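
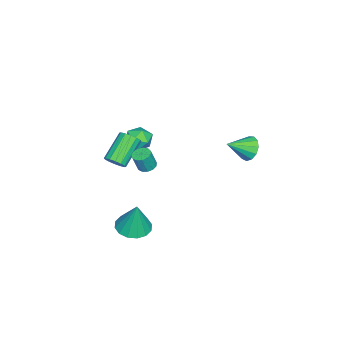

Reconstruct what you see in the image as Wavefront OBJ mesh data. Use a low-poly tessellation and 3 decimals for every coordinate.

v 2.152 -0.328 3.045
v 2.652 -0.117 2.954
v 2.948 -0.342 4.064
v 2.448 -0.552 4.155
v 2.474 0.118 3.05
v 2.77 -0.106 4.159
v 2.194 0.212 3.143
v 2.49 -0.013 4.253
v 1.9 0.134 3.206
v 2.197 -0.09 4.315
v 1.687 -0.09 3.218
v 1.983 -0.315 4.327
v 1.621 -0.39 3.175
v 1.917 -0.615 4.284
v 1.724 -0.67 3.09
v 2.02 -0.895 4.2
v 1.962 -0.841 2.992
v 2.259 -1.066 4.101
v 2.261 -0.85 2.91
v 2.558 -1.074 4.02
v 2.525 -0.692 2.872
v 2.822 -0.917 3.981
v 2.671 -0.419 2.888
v 2.967 -0.644 3.997
v -1.146 -1.312 2.024
v -0.639 -1.238 2.744
v -1.541 -2.622 2.436
v -1.034 -2.548 3.156
v -1.763 -2.056 3.077
v -1.519 -1.246 2.822
v -0.661 -2.614 2.358
v -0.417 -1.804 2.103
v -0.339 -2.043 2.95
v -1.02 -1.698 3.394
v -1.16 -2.162 1.786
v -1.841 -1.817 2.23
v 1.325 -2.48 2.169
v 1.691 -1.999 2.457
v 0.222 -1.598 3.659
v -0.145 -2.08 3.371
v 1.523 -1.841 2.198
v 0.053 -1.44 3.4
v 1.301 -1.854 1.932
v -0.168 -1.454 3.133
v 1.086 -2.035 1.729
v -0.383 -1.635 2.93
v 0.935 -2.336 1.644
v -0.535 -1.935 2.846
v 0.888 -2.675 1.7
v -0.582 -2.274 2.901
v 0.958 -2.962 1.881
v -0.511 -2.561 3.083
v 1.127 -3.12 2.14
v -0.343 -2.719 3.342
v 1.348 -3.106 2.407
v -0.121 -2.706 3.608
v 1.563 -2.925 2.61
v 0.094 -2.525 3.811
v 1.715 -2.625 2.694
v 0.245 -2.224 3.896
v 1.762 -2.286 2.639
v 0.292 -1.885 3.84
v -3.988 3.662 0.985
v -3.262 4.042 0.664
v -3.092 2.598 1.755
v -3.361 4.269 1.094
v -3.659 4.304 1.489
v -4.061 4.135 1.724
v -4.441 3.815 1.724
v -4.676 3.447 1.49
v -4.694 3.147 1.096
v -4.487 3.011 0.666
v -4.122 3.081 0.338
v -3.714 3.335 0.215
v -3.394 3.694 0.337
v 3.539 -0.669 -1.063
v 4.555 -0.657 -1.231
v 3.861 -0.331 0.903
v 4.4 -0.151 -1.292
v 4.014 0.216 -1.292
v 3.5 0.347 -1.231
v 2.997 0.205 -1.124
v 2.64 -0.171 -1.001
v 2.523 -0.68 -0.895
v 2.679 -1.186 -0.833
v 3.065 -1.554 -0.833
v 3.578 -1.684 -0.895
v 4.081 -1.543 -1.001
v 4.439 -1.167 -1.124
f 2 1 5
f 2 5 3
f 3 5 6
f 3 6 4
f 5 1 7
f 5 7 6
f 6 7 8
f 6 8 4
f 7 1 9
f 7 9 8
f 8 9 10
f 8 10 4
f 9 1 11
f 9 11 10
f 10 11 12
f 10 12 4
f 11 1 13
f 11 13 12
f 12 13 14
f 12 14 4
f 13 1 15
f 13 15 14
f 14 15 16
f 14 16 4
f 15 1 17
f 15 17 16
f 16 17 18
f 16 18 4
f 17 1 19
f 17 19 18
f 18 19 20
f 18 20 4
f 19 1 21
f 19 21 20
f 20 21 22
f 20 22 4
f 21 1 23
f 21 23 22
f 22 23 24
f 22 24 4
f 23 1 2
f 23 2 24
f 24 2 3
f 24 3 4
f 25 36 30
f 25 30 26
f 25 26 32
f 25 32 35
f 25 35 36
f 26 30 34
f 30 36 29
f 36 35 27
f 35 32 31
f 32 26 33
f 28 34 29
f 28 29 27
f 28 27 31
f 28 31 33
f 28 33 34
f 29 34 30
f 27 29 36
f 31 27 35
f 33 31 32
f 34 33 26
f 38 37 41
f 38 41 39
f 39 41 42
f 39 42 40
f 41 37 43
f 41 43 42
f 42 43 44
f 42 44 40
f 43 37 45
f 43 45 44
f 44 45 46
f 44 46 40
f 45 37 47
f 45 47 46
f 46 47 48
f 46 48 40
f 47 37 49
f 47 49 48
f 48 49 50
f 48 50 40
f 49 37 51
f 49 51 50
f 50 51 52
f 50 52 40
f 51 37 53
f 51 53 52
f 52 53 54
f 52 54 40
f 53 37 55
f 53 55 54
f 54 55 56
f 54 56 40
f 55 37 57
f 55 57 56
f 56 57 58
f 56 58 40
f 57 37 59
f 57 59 58
f 58 59 60
f 58 60 40
f 59 37 61
f 59 61 60
f 60 61 62
f 60 62 40
f 61 37 38
f 61 38 62
f 62 38 39
f 62 39 40
f 64 63 66
f 64 66 65
f 66 63 67
f 66 67 65
f 67 63 68
f 67 68 65
f 68 63 69
f 68 69 65
f 69 63 70
f 69 70 65
f 70 63 71
f 70 71 65
f 71 63 72
f 71 72 65
f 72 63 73
f 72 73 65
f 73 63 74
f 73 74 65
f 74 63 75
f 74 75 65
f 75 63 64
f 75 64 65
f 77 76 79
f 77 79 78
f 79 76 80
f 79 80 78
f 80 76 81
f 80 81 78
f 81 76 82
f 81 82 78
f 82 76 83
f 82 83 78
f 83 76 84
f 83 84 78
f 84 76 85
f 84 85 78
f 85 76 86
f 85 86 78
f 86 76 87
f 86 87 78
f 87 76 88
f 87 88 78
f 88 76 89
f 88 89 78
f 89 76 77
f 89 77 78



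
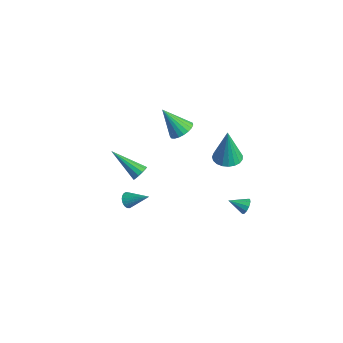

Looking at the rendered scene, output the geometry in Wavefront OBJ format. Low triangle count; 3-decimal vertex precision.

v -0.993 -3.914 -1.344
v -0.627 -4.177 -1.582
v 0.013 -3.206 -0.576
v -0.646 -4.019 -1.702
v -0.718 -3.846 -1.768
v -0.832 -3.682 -1.769
v -0.97 -3.555 -1.705
v -1.112 -3.481 -1.586
v -1.236 -3.474 -1.431
v -1.323 -3.534 -1.262
v -1.36 -3.651 -1.106
v -1.34 -3.809 -0.985
v -1.268 -3.982 -0.92
v -1.154 -4.145 -0.919
v -1.016 -4.273 -0.983
v -0.874 -4.346 -1.101
v -0.75 -4.354 -1.257
v -0.663 -4.294 -1.426
v 4.047 0.244 -0.014
v 4.406 0.168 0.34
v 3.453 -0.484 0.434
v 4.212 0.392 0.446
v 3.954 0.559 0.376
v 3.731 0.606 0.157
v 3.63 0.515 -0.126
v 3.687 0.32 -0.367
v 3.882 0.096 -0.473
v 4.14 -0.072 -0.403
v 4.362 -0.119 -0.185
v 4.464 -0.027 0.099
v -2.124 0.43 1.506
v -1.795 0.965 1.952
v -3.076 -0.19 2.954
v -2.056 1.118 1.846
v -2.328 1.152 1.681
v -2.565 1.061 1.486
v -2.726 0.861 1.295
v -2.783 0.586 1.14
v -2.726 0.285 1.048
v -2.565 0.009 1.036
v -2.327 -0.195 1.105
v -2.055 -0.29 1.243
v -1.794 -0.261 1.427
v -1.591 -0.113 1.624
v -1.479 0.13 1.801
v -1.48 0.424 1.927
v -1.591 0.719 1.981
v -2.863 -1.832 -1.759
v -2.533 -1.896 -1.325
v -4.517 -2.628 -0.621
v -2.654 -1.612 -1.301
v -2.841 -1.397 -1.423
v -3.036 -1.321 -1.652
v -3.175 -1.406 -1.915
v -3.216 -1.627 -2.129
v -3.145 -1.913 -2.225
v -2.984 -2.173 -2.174
v -2.785 -2.325 -1.991
v -2.611 -2.32 -1.734
v -2.517 -2.16 -1.486
v 1.705 0.715 2.09
v 2.517 0.599 2.101
v 1.675 0.705 4.25
v 2.494 0.939 2.102
v 2.335 1.24 2.102
v 2.067 1.451 2.099
v 1.736 1.535 2.095
v 1.4 1.477 2.09
v 1.117 1.287 2.085
v 0.935 0.999 2.081
v 0.887 0.661 2.078
v 0.98 0.333 2.078
v 1.198 0.071 2.08
v 1.504 -0.079 2.083
v 1.845 -0.093 2.088
v 2.161 0.034 2.093
v 2.399 0.279 2.098
f 2 1 4
f 2 4 3
f 4 1 5
f 4 5 3
f 5 1 6
f 5 6 3
f 6 1 7
f 6 7 3
f 7 1 8
f 7 8 3
f 8 1 9
f 8 9 3
f 9 1 10
f 9 10 3
f 10 1 11
f 10 11 3
f 11 1 12
f 11 12 3
f 12 1 13
f 12 13 3
f 13 1 14
f 13 14 3
f 14 1 15
f 14 15 3
f 15 1 16
f 15 16 3
f 16 1 17
f 16 17 3
f 17 1 18
f 17 18 3
f 18 1 2
f 18 2 3
f 20 19 22
f 20 22 21
f 22 19 23
f 22 23 21
f 23 19 24
f 23 24 21
f 24 19 25
f 24 25 21
f 25 19 26
f 25 26 21
f 26 19 27
f 26 27 21
f 27 19 28
f 27 28 21
f 28 19 29
f 28 29 21
f 29 19 30
f 29 30 21
f 30 19 20
f 30 20 21
f 32 31 34
f 32 34 33
f 34 31 35
f 34 35 33
f 35 31 36
f 35 36 33
f 36 31 37
f 36 37 33
f 37 31 38
f 37 38 33
f 38 31 39
f 38 39 33
f 39 31 40
f 39 40 33
f 40 31 41
f 40 41 33
f 41 31 42
f 41 42 33
f 42 31 43
f 42 43 33
f 43 31 44
f 43 44 33
f 44 31 45
f 44 45 33
f 45 31 46
f 45 46 33
f 46 31 47
f 46 47 33
f 47 31 32
f 47 32 33
f 49 48 51
f 49 51 50
f 51 48 52
f 51 52 50
f 52 48 53
f 52 53 50
f 53 48 54
f 53 54 50
f 54 48 55
f 54 55 50
f 55 48 56
f 55 56 50
f 56 48 57
f 56 57 50
f 57 48 58
f 57 58 50
f 58 48 59
f 58 59 50
f 59 48 60
f 59 60 50
f 60 48 49
f 60 49 50
f 62 61 64
f 62 64 63
f 64 61 65
f 64 65 63
f 65 61 66
f 65 66 63
f 66 61 67
f 66 67 63
f 67 61 68
f 67 68 63
f 68 61 69
f 68 69 63
f 69 61 70
f 69 70 63
f 70 61 71
f 70 71 63
f 71 61 72
f 71 72 63
f 72 61 73
f 72 73 63
f 73 61 74
f 73 74 63
f 74 61 75
f 74 75 63
f 75 61 76
f 75 76 63
f 76 61 77
f 76 77 63
f 77 61 62
f 77 62 63



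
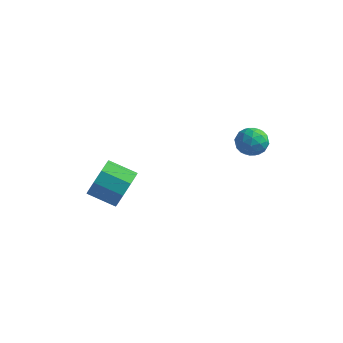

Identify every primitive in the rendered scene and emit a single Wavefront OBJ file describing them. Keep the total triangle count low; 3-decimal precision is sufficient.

v -2.717 -0.735 -2.327
v -2.284 -1.135 -1.459
v -3.65 -1.366 -0.884
v -4.083 -0.965 -1.753
v -2.372 -0.427 -1.384
v -3.739 -0.658 -0.81
v -2.622 0.138 -1.751
v -3.988 -0.093 -1.177
v -2.916 0.295 -2.388
v -4.282 0.064 -1.813
v -3.117 -0.03 -2.996
v -4.483 -0.261 -2.421
v -3.131 -0.685 -3.291
v -4.497 -0.916 -2.717
v -2.951 -1.363 -3.135
v -4.317 -1.594 -2.561
v -2.661 -1.746 -2.602
v -4.027 -1.977 -2.027
v -2.398 -1.657 -1.94
v -3.764 -1.888 -1.365
v 1.561 1.773 0.783
v 2.028 2.446 0.773
v 2.552 1.094 1.347
v 3.019 1.767 1.337
v 2.369 1.727 1.835
v 1.757 2.147 1.486
v 2.823 1.393 0.634
v 2.211 1.813 0.285
v 2.809 2.212 0.68
v 2.528 2.418 1.423
v 2.052 1.122 0.697
v 1.771 1.328 1.44
v 1.708 2.169 0.729
v 2.872 1.371 1.391
v 2.49 1.347 1.684
v 2.765 1.743 1.678
v 1.548 1.993 1.148
v 1.823 2.389 1.142
v 2.023 1.967 1.766
v 2.757 1.151 0.978
v 3.032 1.547 0.972
v 1.815 1.797 0.442
v 2.09 2.193 0.436
v 2.557 1.573 0.354
v 2.441 2.427 0.668
v 3.024 2.028 0.999
v 2.908 1.808 0.586
v 2.548 2.055 0.381
v 2.276 2.549 1.104
v 2.858 2.15 1.436
v 2.476 2.126 1.729
v 2.116 2.373 1.524
v 2.735 2.411 1.05
v 1.722 1.39 0.684
v 2.304 0.991 1.016
v 2.464 1.167 0.596
v 2.104 1.414 0.391
v 1.556 1.512 1.121
v 2.139 1.113 1.452
v 2.032 1.485 1.739
v 1.672 1.732 1.534
v 1.845 1.129 1.07
f 2 1 5
f 2 5 3
f 3 5 6
f 3 6 4
f 5 1 7
f 5 7 6
f 6 7 8
f 6 8 4
f 7 1 9
f 7 9 8
f 8 9 10
f 8 10 4
f 9 1 11
f 9 11 10
f 10 11 12
f 10 12 4
f 11 1 13
f 11 13 12
f 12 13 14
f 12 14 4
f 13 1 15
f 13 15 14
f 14 15 16
f 14 16 4
f 15 1 17
f 15 17 16
f 16 17 18
f 16 18 4
f 17 1 19
f 17 19 18
f 18 19 20
f 18 20 4
f 19 1 2
f 19 2 20
f 20 2 3
f 20 3 4
f 21 58 37
f 58 32 61
f 37 61 26
f 58 61 37
f 21 37 33
f 37 26 38
f 33 38 22
f 37 38 33
f 21 33 42
f 33 22 43
f 42 43 28
f 33 43 42
f 21 42 54
f 42 28 57
f 54 57 31
f 42 57 54
f 21 54 58
f 54 31 62
f 58 62 32
f 54 62 58
f 22 38 49
f 38 26 52
f 49 52 30
f 38 52 49
f 26 61 39
f 61 32 60
f 39 60 25
f 61 60 39
f 32 62 59
f 62 31 55
f 59 55 23
f 62 55 59
f 31 57 56
f 57 28 44
f 56 44 27
f 57 44 56
f 28 43 48
f 43 22 45
f 48 45 29
f 43 45 48
f 24 50 36
f 50 30 51
f 36 51 25
f 50 51 36
f 24 36 34
f 36 25 35
f 34 35 23
f 36 35 34
f 24 34 41
f 34 23 40
f 41 40 27
f 34 40 41
f 24 41 46
f 41 27 47
f 46 47 29
f 41 47 46
f 24 46 50
f 46 29 53
f 50 53 30
f 46 53 50
f 25 51 39
f 51 30 52
f 39 52 26
f 51 52 39
f 23 35 59
f 35 25 60
f 59 60 32
f 35 60 59
f 27 40 56
f 40 23 55
f 56 55 31
f 40 55 56
f 29 47 48
f 47 27 44
f 48 44 28
f 47 44 48
f 30 53 49
f 53 29 45
f 49 45 22
f 53 45 49



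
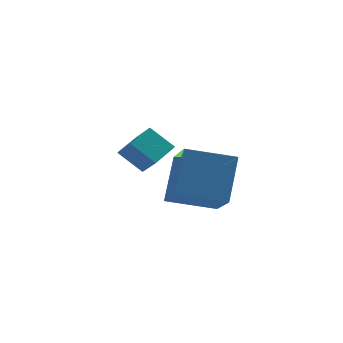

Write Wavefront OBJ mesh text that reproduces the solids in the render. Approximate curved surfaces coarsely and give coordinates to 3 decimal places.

v -1.196 3.718 2.239
v -2.031 3.973 3.033
v -0.55 4.531 2.657
v -1.384 4.787 3.451
v -0.756 3.013 2.929
v -1.59 3.269 3.723
v -0.109 3.827 3.347
v -0.944 4.082 4.141
v -0.505 1.03 2.036
v -0.205 -0.657 3.067
v -0.178 2.037 3.59
v 0.122 0.35 4.621
v 1.198 1.09 1.639
v 1.498 -0.597 2.67
v 1.525 2.097 3.193
v 1.825 0.41 4.224
f 2 4 1
f 5 2 1
f 1 4 3
f 3 5 1
f 2 8 4
f 6 2 5
f 6 8 2
f 4 8 3
f 7 5 3
f 3 8 7
f 7 6 5
f 8 6 7
f 10 12 9
f 13 10 9
f 9 12 11
f 11 13 9
f 10 16 12
f 14 10 13
f 14 16 10
f 12 16 11
f 15 13 11
f 11 16 15
f 15 14 13
f 16 14 15



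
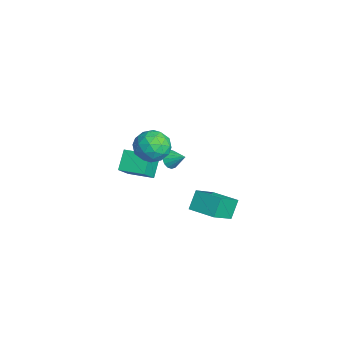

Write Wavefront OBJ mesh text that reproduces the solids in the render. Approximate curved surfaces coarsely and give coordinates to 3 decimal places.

v 3.128 -2.334 -1.672
v 2.548 -1.793 -0.629
v 2.158 -1.082 -2.861
v 1.578 -0.542 -1.818
v 4.382 -1.238 -1.542
v 3.802 -0.698 -0.499
v 3.412 0.013 -2.731
v 2.832 0.554 -1.688
v -0.579 -2.648 1.37
v 0.177 -2.963 2.186
v -0.477 -4.357 0.614
v 0.279 -4.672 1.43
v -0.825 -4.471 1.711
v -0.888 -3.415 2.178
v 0.588 -3.905 0.622
v 0.525 -2.849 1.089
v 0.898 -3.741 1.724
v 0.025 -4.091 2.397
v -0.325 -3.229 0.403
v -1.198 -3.579 1.076
v -0.21 -2.656 1.844
v -0.09 -4.664 0.956
v -0.739 -4.546 1.12
v -0.294 -4.732 1.6
v -0.836 -2.921 1.839
v -0.392 -3.107 2.319
v -0.981 -3.993 2.04
v 0.092 -4.213 0.481
v 0.536 -4.399 0.961
v -0.006 -2.588 1.2
v 0.439 -2.774 1.68
v 0.681 -3.327 0.76
v 0.658 -3.298 2.053
v 0.718 -4.302 1.609
v 0.9 -3.851 1.133
v 0.863 -3.231 1.408
v 0.145 -3.504 2.448
v 0.205 -4.508 2.004
v -0.444 -4.39 2.169
v -0.481 -3.769 2.443
v 0.569 -3.96 2.177
v -0.505 -2.812 0.796
v -0.445 -3.816 0.352
v 0.181 -3.551 0.357
v 0.144 -2.93 0.631
v -1.018 -3.018 1.191
v -0.958 -4.022 0.747
v -1.163 -4.089 1.392
v -1.2 -3.469 1.667
v -0.869 -3.36 0.623
v -3.069 -5.044 -2.696
v -3.96 -4.51 -1.656
v -4.175 -4.251 -4.051
v -5.065 -3.716 -3.011
v -2.175 -3.684 -2.629
v -3.065 -3.149 -1.589
v -3.28 -2.89 -3.984
v -4.171 -2.356 -2.944
v -3.775 -1.78 -2.856
v -3.298 -1.829 -3.353
v -3.085 -1.06 -2.264
v -3.504 -1.553 -3.448
v -3.782 -1.338 -3.386
v -4.059 -1.242 -3.181
v -4.259 -1.29 -2.889
v -4.33 -1.469 -2.589
v -4.252 -1.732 -2.36
v -4.046 -2.008 -2.264
v -3.768 -2.223 -2.327
v -3.491 -2.319 -2.531
v -3.291 -2.271 -2.823
v -3.22 -2.091 -3.124
f 2 4 1
f 5 2 1
f 1 4 3
f 3 5 1
f 2 8 4
f 6 2 5
f 6 8 2
f 4 8 3
f 7 5 3
f 3 8 7
f 7 6 5
f 8 6 7
f 9 46 25
f 46 20 49
f 25 49 14
f 46 49 25
f 9 25 21
f 25 14 26
f 21 26 10
f 25 26 21
f 9 21 30
f 21 10 31
f 30 31 16
f 21 31 30
f 9 30 42
f 30 16 45
f 42 45 19
f 30 45 42
f 9 42 46
f 42 19 50
f 46 50 20
f 42 50 46
f 10 26 37
f 26 14 40
f 37 40 18
f 26 40 37
f 14 49 27
f 49 20 48
f 27 48 13
f 49 48 27
f 20 50 47
f 50 19 43
f 47 43 11
f 50 43 47
f 19 45 44
f 45 16 32
f 44 32 15
f 45 32 44
f 16 31 36
f 31 10 33
f 36 33 17
f 31 33 36
f 12 38 24
f 38 18 39
f 24 39 13
f 38 39 24
f 12 24 22
f 24 13 23
f 22 23 11
f 24 23 22
f 12 22 29
f 22 11 28
f 29 28 15
f 22 28 29
f 12 29 34
f 29 15 35
f 34 35 17
f 29 35 34
f 12 34 38
f 34 17 41
f 38 41 18
f 34 41 38
f 13 39 27
f 39 18 40
f 27 40 14
f 39 40 27
f 11 23 47
f 23 13 48
f 47 48 20
f 23 48 47
f 15 28 44
f 28 11 43
f 44 43 19
f 28 43 44
f 17 35 36
f 35 15 32
f 36 32 16
f 35 32 36
f 18 41 37
f 41 17 33
f 37 33 10
f 41 33 37
f 52 54 51
f 55 52 51
f 51 54 53
f 53 55 51
f 52 58 54
f 56 52 55
f 56 58 52
f 54 58 53
f 57 55 53
f 53 58 57
f 57 56 55
f 58 56 57
f 60 59 62
f 60 62 61
f 62 59 63
f 62 63 61
f 63 59 64
f 63 64 61
f 64 59 65
f 64 65 61
f 65 59 66
f 65 66 61
f 66 59 67
f 66 67 61
f 67 59 68
f 67 68 61
f 68 59 69
f 68 69 61
f 69 59 70
f 69 70 61
f 70 59 71
f 70 71 61
f 71 59 72
f 71 72 61
f 72 59 60
f 72 60 61



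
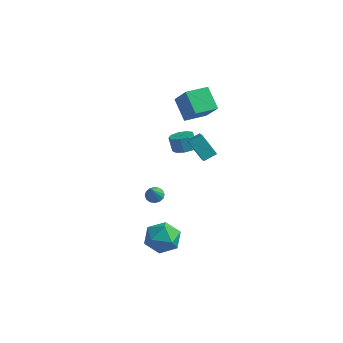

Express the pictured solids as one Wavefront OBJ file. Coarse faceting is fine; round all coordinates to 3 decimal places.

v -2.061 0.558 -4.361
v -1.55 0.842 -4.278
v -1.799 -0.258 -3.179
v -1.756 1.003 -4.121
v -2.044 1.045 -4.029
v -2.337 0.957 -4.025
v -2.555 0.761 -4.112
v -2.641 0.512 -4.265
v -2.571 0.274 -4.444
v -2.365 0.113 -4.601
v -2.077 0.071 -4.694
v -1.785 0.159 -4.697
v -1.566 0.354 -4.611
v -1.48 0.604 -4.457
v 1.175 -1.114 2.896
v 1.714 -1.757 3.383
v 1.631 -0.456 3.261
v 2.17 -1.099 3.748
v 2.19 -1.161 1.712
v 2.729 -1.804 2.199
v 2.646 -0.503 2.077
v 3.185 -1.146 2.564
v 0.355 -3.397 -3.996
v 0.956 -3.009 -3.074
v 1.644 -4.751 -4.266
v 2.245 -4.363 -3.344
v 1.208 -4.877 -3.19
v 0.412 -4.04 -3.024
v 2.188 -3.72 -4.316
v 1.392 -2.883 -4.15
v 2.089 -3.208 -3.272
v 1.483 -3.923 -2.576
v 1.117 -3.837 -4.764
v 0.511 -4.552 -4.068
v -0.517 1.376 2.397
v -1.573 2.007 3.482
v 0.186 2.677 2.326
v -0.87 3.307 3.41
v 0.55 0.873 3.73
v -0.506 1.503 4.814
v 1.253 2.173 3.658
v 0.197 2.804 4.743
v -0.581 1.571 -0.208
v 0.101 1.832 0.002
v -0.236 1.95 0.957
v -0.919 1.689 0.748
v -0.2 2.226 -0.153
v -0.538 2.344 0.802
v -0.679 2.314 -0.334
v -1.017 2.432 0.621
v -1.113 2.054 -0.455
v -1.451 2.172 0.5
v -1.298 1.568 -0.461
v -1.636 1.686 0.494
v -1.147 1.084 -0.348
v -1.485 1.201 0.607
v -0.732 0.827 -0.169
v -1.07 0.945 0.786
v -0.246 0.919 -0.009
v -0.584 1.036 0.947
v 0.083 1.316 0.059
v -0.255 1.433 1.014
f 2 1 4
f 2 4 3
f 4 1 5
f 4 5 3
f 5 1 6
f 5 6 3
f 6 1 7
f 6 7 3
f 7 1 8
f 7 8 3
f 8 1 9
f 8 9 3
f 9 1 10
f 9 10 3
f 10 1 11
f 10 11 3
f 11 1 12
f 11 12 3
f 12 1 13
f 12 13 3
f 13 1 14
f 13 14 3
f 14 1 2
f 14 2 3
f 16 18 15
f 19 16 15
f 15 18 17
f 17 19 15
f 16 22 18
f 20 16 19
f 20 22 16
f 18 22 17
f 21 19 17
f 17 22 21
f 21 20 19
f 22 20 21
f 23 34 28
f 23 28 24
f 23 24 30
f 23 30 33
f 23 33 34
f 24 28 32
f 28 34 27
f 34 33 25
f 33 30 29
f 30 24 31
f 26 32 27
f 26 27 25
f 26 25 29
f 26 29 31
f 26 31 32
f 27 32 28
f 25 27 34
f 29 25 33
f 31 29 30
f 32 31 24
f 36 38 35
f 39 36 35
f 35 38 37
f 37 39 35
f 36 42 38
f 40 36 39
f 40 42 36
f 38 42 37
f 41 39 37
f 37 42 41
f 41 40 39
f 42 40 41
f 44 43 47
f 44 47 45
f 45 47 48
f 45 48 46
f 47 43 49
f 47 49 48
f 48 49 50
f 48 50 46
f 49 43 51
f 49 51 50
f 50 51 52
f 50 52 46
f 51 43 53
f 51 53 52
f 52 53 54
f 52 54 46
f 53 43 55
f 53 55 54
f 54 55 56
f 54 56 46
f 55 43 57
f 55 57 56
f 56 57 58
f 56 58 46
f 57 43 59
f 57 59 58
f 58 59 60
f 58 60 46
f 59 43 61
f 59 61 60
f 60 61 62
f 60 62 46
f 61 43 44
f 61 44 62
f 62 44 45
f 62 45 46



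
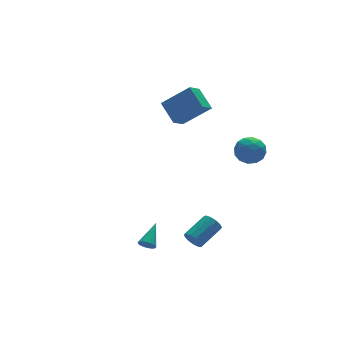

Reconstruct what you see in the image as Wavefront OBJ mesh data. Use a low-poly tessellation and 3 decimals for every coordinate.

v 3.63 -1.891 1.84
v 4.468 -2.245 2.227
v 2.812 -2.455 3.093
v 3.65 -2.809 3.48
v 3.502 -1.833 3.433
v 4.007 -1.484 2.658
v 3.273 -3.216 2.662
v 3.778 -2.867 1.887
v 4.247 -3.064 2.734
v 4.388 -2.209 3.211
v 2.892 -2.491 2.109
v 3.033 -1.636 2.586
v 4.12 -2.018 1.923
v 3.16 -2.682 3.397
v 3.072 -2.108 3.369
v 3.565 -2.316 3.596
v 3.849 -1.571 2.177
v 4.342 -1.779 2.404
v 3.774 -1.538 3.113
v 2.938 -2.921 2.916
v 3.431 -3.129 3.143
v 3.715 -2.384 1.724
v 4.208 -2.592 1.951
v 3.506 -3.162 2.207
v 4.483 -2.708 2.449
v 4.003 -3.04 3.186
v 3.781 -3.278 2.705
v 4.078 -3.073 2.249
v 4.566 -2.206 2.729
v 4.086 -2.537 3.466
v 3.998 -1.964 3.438
v 4.295 -1.759 2.983
v 4.437 -2.687 3.028
v 3.194 -2.163 1.854
v 2.714 -2.494 2.591
v 2.985 -2.941 2.337
v 3.282 -2.736 1.882
v 3.277 -1.66 2.134
v 2.797 -1.992 2.871
v 3.202 -1.627 3.071
v 3.499 -1.422 2.615
v 2.843 -2.013 2.292
v 1.473 3.077 2.467
v 1.34 4.475 3.389
v 2.353 3.598 1.802
v 2.221 4.996 2.724
v 2.979 2.304 3.856
v 2.847 3.702 4.778
v 3.86 2.825 3.191
v 3.727 4.223 4.113
v -0.621 -3.725 -2.757
v -0.294 -4.085 -3.188
v 1.227 -3.535 -2.495
v 0.901 -3.175 -2.063
v -0.342 -3.756 -3.343
v 1.179 -3.207 -2.65
v -0.479 -3.418 -3.312
v 1.043 -2.868 -2.618
v -0.66 -3.177 -3.104
v 0.861 -2.627 -2.411
v -0.829 -3.11 -2.786
v 0.692 -2.56 -2.093
v -0.932 -3.238 -2.459
v 0.589 -2.689 -1.766
v -0.936 -3.521 -2.226
v 0.585 -2.971 -1.533
v -0.84 -3.868 -2.162
v 0.681 -3.319 -1.468
v -0.674 -4.17 -2.286
v 0.847 -3.621 -1.593
v -0.492 -4.331 -2.56
v 1.03 -3.781 -1.867
v -0.35 -4.299 -2.896
v 1.172 -3.749 -2.203
v -3.662 -4.162 -1.839
v -3.298 -4.219 -2.219
v -2.638 -3.178 -1.001
v -3.401 -4.053 -2.287
v -3.545 -3.904 -2.287
v -3.706 -3.795 -2.218
v -3.861 -3.741 -2.092
v -3.985 -3.751 -1.927
v -4.061 -3.825 -1.749
v -4.076 -3.949 -1.584
v -4.027 -4.106 -1.459
v -3.924 -4.272 -1.391
v -3.78 -4.421 -1.391
v -3.619 -4.53 -1.46
v -3.464 -4.584 -1.586
v -3.34 -4.573 -1.751
v -3.264 -4.5 -1.929
v -3.249 -4.376 -2.094
f 1 38 17
f 38 12 41
f 17 41 6
f 38 41 17
f 1 17 13
f 17 6 18
f 13 18 2
f 17 18 13
f 1 13 22
f 13 2 23
f 22 23 8
f 13 23 22
f 1 22 34
f 22 8 37
f 34 37 11
f 22 37 34
f 1 34 38
f 34 11 42
f 38 42 12
f 34 42 38
f 2 18 29
f 18 6 32
f 29 32 10
f 18 32 29
f 6 41 19
f 41 12 40
f 19 40 5
f 41 40 19
f 12 42 39
f 42 11 35
f 39 35 3
f 42 35 39
f 11 37 36
f 37 8 24
f 36 24 7
f 37 24 36
f 8 23 28
f 23 2 25
f 28 25 9
f 23 25 28
f 4 30 16
f 30 10 31
f 16 31 5
f 30 31 16
f 4 16 14
f 16 5 15
f 14 15 3
f 16 15 14
f 4 14 21
f 14 3 20
f 21 20 7
f 14 20 21
f 4 21 26
f 21 7 27
f 26 27 9
f 21 27 26
f 4 26 30
f 26 9 33
f 30 33 10
f 26 33 30
f 5 31 19
f 31 10 32
f 19 32 6
f 31 32 19
f 3 15 39
f 15 5 40
f 39 40 12
f 15 40 39
f 7 20 36
f 20 3 35
f 36 35 11
f 20 35 36
f 9 27 28
f 27 7 24
f 28 24 8
f 27 24 28
f 10 33 29
f 33 9 25
f 29 25 2
f 33 25 29
f 44 46 43
f 47 44 43
f 43 46 45
f 45 47 43
f 44 50 46
f 48 44 47
f 48 50 44
f 46 50 45
f 49 47 45
f 45 50 49
f 49 48 47
f 50 48 49
f 52 51 55
f 52 55 53
f 53 55 56
f 53 56 54
f 55 51 57
f 55 57 56
f 56 57 58
f 56 58 54
f 57 51 59
f 57 59 58
f 58 59 60
f 58 60 54
f 59 51 61
f 59 61 60
f 60 61 62
f 60 62 54
f 61 51 63
f 61 63 62
f 62 63 64
f 62 64 54
f 63 51 65
f 63 65 64
f 64 65 66
f 64 66 54
f 65 51 67
f 65 67 66
f 66 67 68
f 66 68 54
f 67 51 69
f 67 69 68
f 68 69 70
f 68 70 54
f 69 51 71
f 69 71 70
f 70 71 72
f 70 72 54
f 71 51 73
f 71 73 72
f 72 73 74
f 72 74 54
f 73 51 52
f 73 52 74
f 74 52 53
f 74 53 54
f 76 75 78
f 76 78 77
f 78 75 79
f 78 79 77
f 79 75 80
f 79 80 77
f 80 75 81
f 80 81 77
f 81 75 82
f 81 82 77
f 82 75 83
f 82 83 77
f 83 75 84
f 83 84 77
f 84 75 85
f 84 85 77
f 85 75 86
f 85 86 77
f 86 75 87
f 86 87 77
f 87 75 88
f 87 88 77
f 88 75 89
f 88 89 77
f 89 75 90
f 89 90 77
f 90 75 91
f 90 91 77
f 91 75 92
f 91 92 77
f 92 75 76
f 92 76 77



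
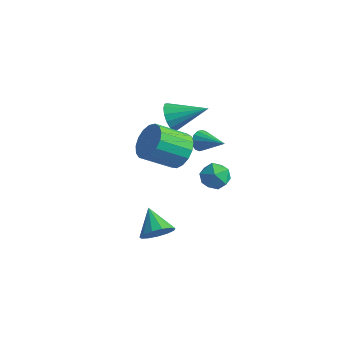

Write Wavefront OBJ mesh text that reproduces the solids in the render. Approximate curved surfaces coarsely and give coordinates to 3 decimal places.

v -2.162 1.485 -1.948
v -1.684 1.811 -2.643
v -0.956 0.849 -1.417
v -0.478 1.175 -2.112
v -0.799 1.737 -1.48
v -1.544 2.13 -1.808
v -1.096 0.53 -2.252
v -1.841 0.923 -2.58
v -1.025 1.222 -2.831
v -0.842 1.967 -2.353
v -1.798 0.693 -1.707
v -1.615 1.438 -1.229
v -1.094 -1.571 1.833
v -0.335 -2.267 1.629
v -1.227 -3.545 2.662
v -1.986 -2.849 2.867
v -0.178 -2.038 2.047
v -1.07 -3.315 3.081
v -0.231 -1.702 2.417
v -1.123 -2.979 3.451
v -0.482 -1.335 2.653
v -1.374 -2.613 3.687
v -0.873 -1.023 2.701
v -1.765 -2.301 3.735
v -1.314 -0.837 2.55
v -2.207 -2.114 3.584
v -1.705 -0.819 2.235
v -2.598 -2.096 3.269
v -1.956 -0.973 1.828
v -2.849 -2.25 2.862
v -2.01 -1.264 1.422
v -2.902 -2.541 2.456
v -1.853 -1.626 1.11
v -2.746 -2.903 2.144
v -1.523 -1.975 0.964
v -2.415 -3.252 1.998
v -1.094 -2.232 1.017
v -1.987 -3.509 2.051
v -0.665 -2.337 1.257
v -1.558 -3.615 2.291
v -2.287 1.357 0.189
v -2.094 1.03 -0.326
v -0.753 1.343 0.771
v -2.059 1.349 -0.409
v -2.086 1.67 -0.332
v -2.166 1.907 -0.115
v -2.279 1.997 0.183
v -2.393 1.915 0.483
v -2.479 1.684 0.704
v -2.514 1.365 0.787
v -2.487 1.044 0.71
v -2.407 0.807 0.493
v -2.294 0.717 0.195
v -2.18 0.799 -0.105
v -1.358 -2.943 -3.696
v -0.736 -2.668 -3.091
v -2.502 -2.317 -2.804
v -0.789 -2.285 -3.428
v -1.023 -2.111 -3.85
v -1.363 -2.201 -4.223
v -1.701 -2.526 -4.429
v -1.931 -2.984 -4.402
v -1.978 -3.429 -4.151
v -1.829 -3.719 -3.756
v -1.53 -3.763 -3.341
v -1.176 -3.547 -3.04
v -0.88 -3.138 -2.947
v -3.291 0.242 2.114
v -2.85 0.177 1.367
v -1.789 1.318 2.906
v -3.096 0.552 1.325
v -3.395 0.843 1.494
v -3.665 0.974 1.829
v -3.835 0.909 2.241
v -3.86 0.665 2.619
v -3.732 0.307 2.861
v -3.486 -0.067 2.903
v -3.187 -0.359 2.734
v -2.917 -0.49 2.399
v -2.746 -0.424 1.987
v -2.722 -0.18 1.609
f 1 12 6
f 1 6 2
f 1 2 8
f 1 8 11
f 1 11 12
f 2 6 10
f 6 12 5
f 12 11 3
f 11 8 7
f 8 2 9
f 4 10 5
f 4 5 3
f 4 3 7
f 4 7 9
f 4 9 10
f 5 10 6
f 3 5 12
f 7 3 11
f 9 7 8
f 10 9 2
f 14 13 17
f 14 17 15
f 15 17 18
f 15 18 16
f 17 13 19
f 17 19 18
f 18 19 20
f 18 20 16
f 19 13 21
f 19 21 20
f 20 21 22
f 20 22 16
f 21 13 23
f 21 23 22
f 22 23 24
f 22 24 16
f 23 13 25
f 23 25 24
f 24 25 26
f 24 26 16
f 25 13 27
f 25 27 26
f 26 27 28
f 26 28 16
f 27 13 29
f 27 29 28
f 28 29 30
f 28 30 16
f 29 13 31
f 29 31 30
f 30 31 32
f 30 32 16
f 31 13 33
f 31 33 32
f 32 33 34
f 32 34 16
f 33 13 35
f 33 35 34
f 34 35 36
f 34 36 16
f 35 13 37
f 35 37 36
f 36 37 38
f 36 38 16
f 37 13 39
f 37 39 38
f 38 39 40
f 38 40 16
f 39 13 14
f 39 14 40
f 40 14 15
f 40 15 16
f 42 41 44
f 42 44 43
f 44 41 45
f 44 45 43
f 45 41 46
f 45 46 43
f 46 41 47
f 46 47 43
f 47 41 48
f 47 48 43
f 48 41 49
f 48 49 43
f 49 41 50
f 49 50 43
f 50 41 51
f 50 51 43
f 51 41 52
f 51 52 43
f 52 41 53
f 52 53 43
f 53 41 54
f 53 54 43
f 54 41 42
f 54 42 43
f 56 55 58
f 56 58 57
f 58 55 59
f 58 59 57
f 59 55 60
f 59 60 57
f 60 55 61
f 60 61 57
f 61 55 62
f 61 62 57
f 62 55 63
f 62 63 57
f 63 55 64
f 63 64 57
f 64 55 65
f 64 65 57
f 65 55 66
f 65 66 57
f 66 55 67
f 66 67 57
f 67 55 56
f 67 56 57
f 69 68 71
f 69 71 70
f 71 68 72
f 71 72 70
f 72 68 73
f 72 73 70
f 73 68 74
f 73 74 70
f 74 68 75
f 74 75 70
f 75 68 76
f 75 76 70
f 76 68 77
f 76 77 70
f 77 68 78
f 77 78 70
f 78 68 79
f 78 79 70
f 79 68 80
f 79 80 70
f 80 68 81
f 80 81 70
f 81 68 69
f 81 69 70



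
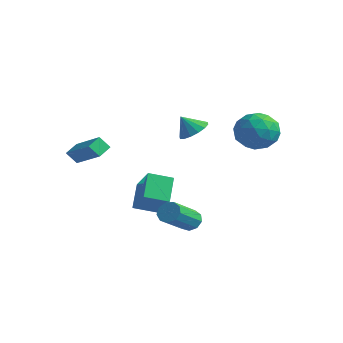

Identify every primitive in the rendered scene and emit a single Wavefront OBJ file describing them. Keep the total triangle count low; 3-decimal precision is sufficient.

v 1.172 0.065 -3.989
v 1.569 0.427 -3.572
v 1.925 -1.324 -2.393
v 1.528 -1.685 -2.811
v 1.129 0.438 -3.422
v 1.484 -1.313 -2.244
v 0.709 0.275 -3.538
v 1.064 -1.476 -2.36
v 0.506 0.014 -3.865
v 0.861 -1.737 -2.687
v 0.614 -0.223 -4.25
v 0.97 -1.974 -3.072
v 0.984 -0.325 -4.513
v 1.34 -2.076 -3.335
v 1.442 -0.244 -4.531
v 1.798 -1.995 -3.353
v 1.773 -0.019 -4.295
v 2.129 -1.769 -3.117
v 1.824 0.247 -3.917
v 2.179 -1.504 -2.738
v -2.146 -3.642 1.095
v -2.31 -2.83 1.472
v -4.063 -3.557 0.08
v -4.226 -2.745 0.457
v -1.774 -3.255 0.423
v -1.937 -2.443 0.8
v -3.69 -3.17 -0.592
v -3.854 -2.358 -0.215
v 1.912 4.053 2.62
v 2.439 4.761 1.719
v 2.021 2.419 1.401
v 2.548 3.127 0.5
v 3.19 2.87 1.555
v 3.122 3.879 2.309
v 1.338 3.301 0.811
v 1.27 4.31 1.565
v 2.084 4.296 0.601
v 3.229 4.03 1.06
v 1.231 3.15 2.06
v 2.376 2.884 2.519
v 2.166 4.55 2.277
v 2.294 2.63 0.843
v 2.671 2.478 1.464
v 2.981 2.894 0.934
v 2.567 4.032 2.623
v 2.877 4.448 2.093
v 3.318 3.337 1.997
v 1.583 2.732 1.027
v 1.893 3.148 0.497
v 1.479 4.286 2.186
v 1.789 4.702 1.656
v 1.142 3.843 1.123
v 2.267 4.693 1.09
v 2.331 3.733 0.373
v 1.62 3.835 0.556
v 1.58 4.428 0.999
v 2.94 4.537 1.36
v 3.004 3.576 0.643
v 3.381 3.425 1.264
v 3.341 4.019 1.706
v 2.731 4.263 0.703
v 1.456 3.604 2.477
v 1.52 2.643 1.76
v 1.119 3.161 1.414
v 1.079 3.755 1.856
v 2.129 3.447 2.747
v 2.193 2.487 2.03
v 2.88 2.752 2.121
v 2.84 3.345 2.564
v 1.729 2.917 2.417
v -2.424 3.605 0.374
v -1.619 3.195 0.546
v -2.896 3.095 1.366
v -1.595 3.613 0.773
v -1.794 4.029 0.893
v -2.161 4.332 0.874
v -2.599 4.439 0.721
v -2.99 4.323 0.475
v -3.23 4.015 0.203
v -3.254 3.597 -0.024
v -3.055 3.181 -0.144
v -2.688 2.878 -0.125
v -2.25 2.771 0.028
v -1.859 2.886 0.274
v -2.796 0.009 -2.669
v -1.365 -0.476 -1.328
v -2.057 1.079 -3.07
v -0.626 0.593 -1.729
v -2.034 -0.953 -3.831
v -0.603 -1.439 -2.49
v -1.295 0.116 -4.232
v 0.136 -0.369 -2.891
f 2 1 5
f 2 5 3
f 3 5 6
f 3 6 4
f 5 1 7
f 5 7 6
f 6 7 8
f 6 8 4
f 7 1 9
f 7 9 8
f 8 9 10
f 8 10 4
f 9 1 11
f 9 11 10
f 10 11 12
f 10 12 4
f 11 1 13
f 11 13 12
f 12 13 14
f 12 14 4
f 13 1 15
f 13 15 14
f 14 15 16
f 14 16 4
f 15 1 17
f 15 17 16
f 16 17 18
f 16 18 4
f 17 1 19
f 17 19 18
f 18 19 20
f 18 20 4
f 19 1 2
f 19 2 20
f 20 2 3
f 20 3 4
f 22 24 21
f 25 22 21
f 21 24 23
f 23 25 21
f 22 28 24
f 26 22 25
f 26 28 22
f 24 28 23
f 27 25 23
f 23 28 27
f 27 26 25
f 28 26 27
f 29 66 45
f 66 40 69
f 45 69 34
f 66 69 45
f 29 45 41
f 45 34 46
f 41 46 30
f 45 46 41
f 29 41 50
f 41 30 51
f 50 51 36
f 41 51 50
f 29 50 62
f 50 36 65
f 62 65 39
f 50 65 62
f 29 62 66
f 62 39 70
f 66 70 40
f 62 70 66
f 30 46 57
f 46 34 60
f 57 60 38
f 46 60 57
f 34 69 47
f 69 40 68
f 47 68 33
f 69 68 47
f 40 70 67
f 70 39 63
f 67 63 31
f 70 63 67
f 39 65 64
f 65 36 52
f 64 52 35
f 65 52 64
f 36 51 56
f 51 30 53
f 56 53 37
f 51 53 56
f 32 58 44
f 58 38 59
f 44 59 33
f 58 59 44
f 32 44 42
f 44 33 43
f 42 43 31
f 44 43 42
f 32 42 49
f 42 31 48
f 49 48 35
f 42 48 49
f 32 49 54
f 49 35 55
f 54 55 37
f 49 55 54
f 32 54 58
f 54 37 61
f 58 61 38
f 54 61 58
f 33 59 47
f 59 38 60
f 47 60 34
f 59 60 47
f 31 43 67
f 43 33 68
f 67 68 40
f 43 68 67
f 35 48 64
f 48 31 63
f 64 63 39
f 48 63 64
f 37 55 56
f 55 35 52
f 56 52 36
f 55 52 56
f 38 61 57
f 61 37 53
f 57 53 30
f 61 53 57
f 72 71 74
f 72 74 73
f 74 71 75
f 74 75 73
f 75 71 76
f 75 76 73
f 76 71 77
f 76 77 73
f 77 71 78
f 77 78 73
f 78 71 79
f 78 79 73
f 79 71 80
f 79 80 73
f 80 71 81
f 80 81 73
f 81 71 82
f 81 82 73
f 82 71 83
f 82 83 73
f 83 71 84
f 83 84 73
f 84 71 72
f 84 72 73
f 86 88 85
f 89 86 85
f 85 88 87
f 87 89 85
f 86 92 88
f 90 86 89
f 90 92 86
f 88 92 87
f 91 89 87
f 87 92 91
f 91 90 89
f 92 90 91



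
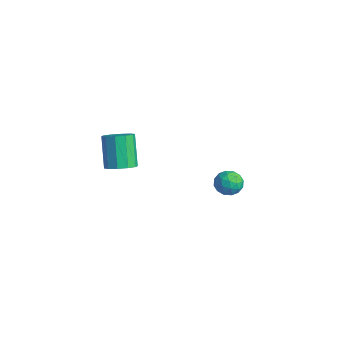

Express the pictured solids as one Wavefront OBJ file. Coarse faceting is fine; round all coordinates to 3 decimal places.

v 0.404 -3.631 1.366
v 1.072 -3.608 1.75
v 0.183 -3.265 3.277
v -0.484 -3.289 2.894
v 0.976 -3.168 1.595
v 0.087 -2.826 3.122
v 0.661 -2.905 1.353
v -0.228 -2.563 2.88
v 0.249 -2.92 1.116
v -0.64 -2.577 2.643
v -0.104 -3.206 0.975
v -0.993 -2.864 2.502
v -0.263 -3.655 0.983
v -1.152 -3.312 2.51
v -0.167 -4.094 1.138
v -1.056 -3.752 2.665
v 0.148 -4.357 1.38
v -0.741 -4.015 2.907
v 0.56 -4.343 1.617
v -0.329 -4 3.144
v 0.913 -4.056 1.758
v 0.024 -3.714 3.285
v -1.273 3.32 -2.881
v -0.883 3.277 -3.553
v -0.637 2.323 -2.447
v -0.247 2.28 -3.119
v -0.122 2.875 -2.633
v -0.515 3.491 -2.901
v -1.005 2.109 -3.099
v -1.398 2.725 -3.367
v -0.717 2.529 -3.687
v -0.171 3.002 -3.399
v -1.349 2.598 -2.601
v -0.803 3.071 -2.313
v -1.134 3.386 -3.255
v -0.386 2.214 -2.745
v -0.313 2.564 -2.46
v -0.083 2.539 -2.854
v -0.918 3.512 -2.872
v -0.688 3.486 -3.267
v -0.241 3.251 -2.726
v -0.832 2.114 -2.733
v -0.602 2.088 -3.128
v -1.437 3.061 -3.146
v -1.207 3.036 -3.54
v -1.279 2.349 -3.274
v -0.807 2.921 -3.729
v -0.433 2.335 -3.474
v -0.879 2.234 -3.462
v -1.11 2.596 -3.619
v -0.486 3.199 -3.559
v -0.112 2.614 -3.305
v -0.038 2.963 -3.019
v -0.269 3.325 -3.177
v -0.388 2.759 -3.639
v -1.408 2.986 -2.695
v -1.034 2.401 -2.441
v -1.251 2.275 -2.823
v -1.482 2.637 -2.981
v -1.087 3.265 -2.526
v -0.713 2.679 -2.271
v -0.41 3.004 -2.381
v -0.641 3.366 -2.538
v -1.132 2.841 -2.361
f 2 1 5
f 2 5 3
f 3 5 6
f 3 6 4
f 5 1 7
f 5 7 6
f 6 7 8
f 6 8 4
f 7 1 9
f 7 9 8
f 8 9 10
f 8 10 4
f 9 1 11
f 9 11 10
f 10 11 12
f 10 12 4
f 11 1 13
f 11 13 12
f 12 13 14
f 12 14 4
f 13 1 15
f 13 15 14
f 14 15 16
f 14 16 4
f 15 1 17
f 15 17 16
f 16 17 18
f 16 18 4
f 17 1 19
f 17 19 18
f 18 19 20
f 18 20 4
f 19 1 21
f 19 21 20
f 20 21 22
f 20 22 4
f 21 1 2
f 21 2 22
f 22 2 3
f 22 3 4
f 23 60 39
f 60 34 63
f 39 63 28
f 60 63 39
f 23 39 35
f 39 28 40
f 35 40 24
f 39 40 35
f 23 35 44
f 35 24 45
f 44 45 30
f 35 45 44
f 23 44 56
f 44 30 59
f 56 59 33
f 44 59 56
f 23 56 60
f 56 33 64
f 60 64 34
f 56 64 60
f 24 40 51
f 40 28 54
f 51 54 32
f 40 54 51
f 28 63 41
f 63 34 62
f 41 62 27
f 63 62 41
f 34 64 61
f 64 33 57
f 61 57 25
f 64 57 61
f 33 59 58
f 59 30 46
f 58 46 29
f 59 46 58
f 30 45 50
f 45 24 47
f 50 47 31
f 45 47 50
f 26 52 38
f 52 32 53
f 38 53 27
f 52 53 38
f 26 38 36
f 38 27 37
f 36 37 25
f 38 37 36
f 26 36 43
f 36 25 42
f 43 42 29
f 36 42 43
f 26 43 48
f 43 29 49
f 48 49 31
f 43 49 48
f 26 48 52
f 48 31 55
f 52 55 32
f 48 55 52
f 27 53 41
f 53 32 54
f 41 54 28
f 53 54 41
f 25 37 61
f 37 27 62
f 61 62 34
f 37 62 61
f 29 42 58
f 42 25 57
f 58 57 33
f 42 57 58
f 31 49 50
f 49 29 46
f 50 46 30
f 49 46 50
f 32 55 51
f 55 31 47
f 51 47 24
f 55 47 51



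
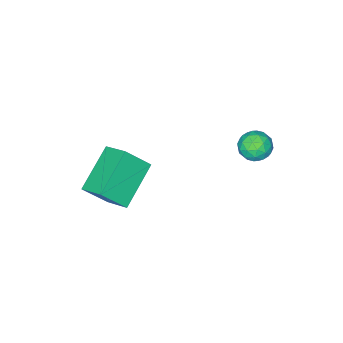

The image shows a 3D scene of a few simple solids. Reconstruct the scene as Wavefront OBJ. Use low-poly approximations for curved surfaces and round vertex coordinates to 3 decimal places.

v -2.68 0.396 2.543
v -2.171 0.191 2.985
v -2.869 -0.691 2.255
v -2.36 -0.896 2.697
v -2.961 -0.631 2.951
v -2.845 0.041 3.129
v -2.195 -0.541 2.111
v -2.079 0.131 2.289
v -1.872 -0.388 2.718
v -2.345 -0.444 3.237
v -2.695 -0.056 2.003
v -3.168 -0.112 2.522
v -2.409 0.389 2.789
v -2.631 -0.889 2.451
v -2.984 -0.733 2.6
v -2.685 -0.853 2.86
v -2.805 0.301 2.874
v -2.506 0.18 3.133
v -2.97 -0.303 3.114
v -2.534 -0.68 2.107
v -2.235 -0.801 2.366
v -2.355 0.353 2.38
v -2.056 0.233 2.64
v -2.07 -0.197 2.126
v -1.934 -0.072 2.892
v -2.045 -0.711 2.723
v -1.948 -0.502 2.378
v -1.88 -0.107 2.483
v -2.212 -0.105 3.197
v -2.323 -0.743 3.028
v -2.676 -0.588 3.177
v -2.608 -0.193 3.282
v -2.036 -0.445 3.04
v -2.717 0.243 2.212
v -2.828 -0.395 2.043
v -2.432 -0.307 1.958
v -2.364 0.088 2.063
v -2.995 0.211 2.517
v -3.106 -0.428 2.348
v -3.16 -0.393 2.757
v -3.092 0.002 2.862
v -3.004 -0.055 2.2
v 0.536 -3.65 1.222
v 1.323 -4.171 2.214
v 0.536 -2.552 1.799
v 1.323 -3.073 2.791
v 2.197 -3.107 0.189
v 2.984 -3.628 1.181
v 2.197 -2.009 0.766
v 2.984 -2.53 1.758
f 1 38 17
f 38 12 41
f 17 41 6
f 38 41 17
f 1 17 13
f 17 6 18
f 13 18 2
f 17 18 13
f 1 13 22
f 13 2 23
f 22 23 8
f 13 23 22
f 1 22 34
f 22 8 37
f 34 37 11
f 22 37 34
f 1 34 38
f 34 11 42
f 38 42 12
f 34 42 38
f 2 18 29
f 18 6 32
f 29 32 10
f 18 32 29
f 6 41 19
f 41 12 40
f 19 40 5
f 41 40 19
f 12 42 39
f 42 11 35
f 39 35 3
f 42 35 39
f 11 37 36
f 37 8 24
f 36 24 7
f 37 24 36
f 8 23 28
f 23 2 25
f 28 25 9
f 23 25 28
f 4 30 16
f 30 10 31
f 16 31 5
f 30 31 16
f 4 16 14
f 16 5 15
f 14 15 3
f 16 15 14
f 4 14 21
f 14 3 20
f 21 20 7
f 14 20 21
f 4 21 26
f 21 7 27
f 26 27 9
f 21 27 26
f 4 26 30
f 26 9 33
f 30 33 10
f 26 33 30
f 5 31 19
f 31 10 32
f 19 32 6
f 31 32 19
f 3 15 39
f 15 5 40
f 39 40 12
f 15 40 39
f 7 20 36
f 20 3 35
f 36 35 11
f 20 35 36
f 9 27 28
f 27 7 24
f 28 24 8
f 27 24 28
f 10 33 29
f 33 9 25
f 29 25 2
f 33 25 29
f 44 46 43
f 47 44 43
f 43 46 45
f 45 47 43
f 44 50 46
f 48 44 47
f 48 50 44
f 46 50 45
f 49 47 45
f 45 50 49
f 49 48 47
f 50 48 49



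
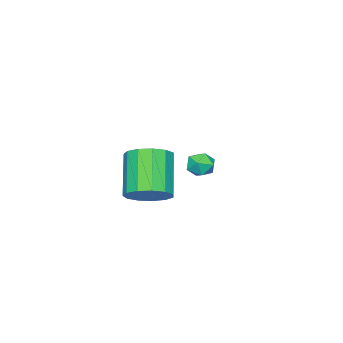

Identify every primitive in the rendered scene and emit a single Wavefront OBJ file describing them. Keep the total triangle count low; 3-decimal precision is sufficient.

v 2.158 0.715 3.044
v 2.963 0.806 3.663
v 1.807 -0.084 5.296
v 1.002 -0.175 4.676
v 2.663 1.293 3.716
v 1.506 0.403 5.349
v 2.202 1.596 3.555
v 1.046 0.706 5.188
v 1.728 1.62 3.232
v 0.571 0.73 4.865
v 1.39 1.357 2.849
v 0.233 0.467 4.482
v 1.296 0.889 2.528
v 0.139 -0.001 4.16
v 1.476 0.367 2.37
v 0.319 -0.523 4.003
v 1.873 -0.045 2.427
v 0.716 -0.935 4.059
v 2.36 -0.216 2.679
v 1.203 -1.106 4.312
v 2.783 -0.091 3.047
v 1.627 -0.981 4.68
v 3.008 0.29 3.414
v 1.852 -0.6 5.047
v -3.21 -0.101 2.478
v -2.66 -0.534 2.67
v -3.74 -1.006 1.95
v -3.19 -1.439 2.142
v -3.641 -1.18 2.648
v -3.313 -0.62 2.974
v -3.087 -0.92 1.646
v -2.759 -0.36 1.972
v -2.584 -1.04 2.155
v -2.927 -1.201 2.774
v -3.473 -0.339 1.846
v -3.816 -0.5 2.465
f 2 1 5
f 2 5 3
f 3 5 6
f 3 6 4
f 5 1 7
f 5 7 6
f 6 7 8
f 6 8 4
f 7 1 9
f 7 9 8
f 8 9 10
f 8 10 4
f 9 1 11
f 9 11 10
f 10 11 12
f 10 12 4
f 11 1 13
f 11 13 12
f 12 13 14
f 12 14 4
f 13 1 15
f 13 15 14
f 14 15 16
f 14 16 4
f 15 1 17
f 15 17 16
f 16 17 18
f 16 18 4
f 17 1 19
f 17 19 18
f 18 19 20
f 18 20 4
f 19 1 21
f 19 21 20
f 20 21 22
f 20 22 4
f 21 1 23
f 21 23 22
f 22 23 24
f 22 24 4
f 23 1 2
f 23 2 24
f 24 2 3
f 24 3 4
f 25 36 30
f 25 30 26
f 25 26 32
f 25 32 35
f 25 35 36
f 26 30 34
f 30 36 29
f 36 35 27
f 35 32 31
f 32 26 33
f 28 34 29
f 28 29 27
f 28 27 31
f 28 31 33
f 28 33 34
f 29 34 30
f 27 29 36
f 31 27 35
f 33 31 32
f 34 33 26



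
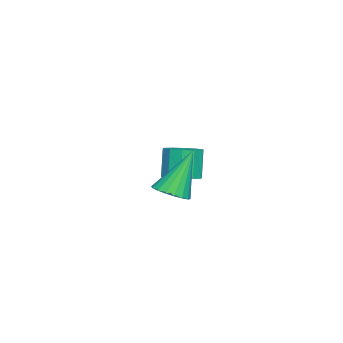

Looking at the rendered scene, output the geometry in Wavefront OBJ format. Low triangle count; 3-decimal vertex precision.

v -0.708 0.882 -1.428
v -0.303 1.368 -1.278
v -0.647 1.324 -0.203
v -1.052 0.838 -0.352
v -0.655 1.528 -1.385
v -1 1.485 -0.309
v -1.028 1.442 -1.507
v -1.372 1.398 -0.432
v -1.278 1.142 -1.6
v -1.623 1.098 -0.525
v -1.311 0.742 -1.626
v -1.655 0.698 -0.551
v -1.113 0.396 -1.577
v -1.457 0.352 -0.502
v -0.76 0.235 -1.471
v -1.105 0.192 -0.395
v -0.388 0.322 -1.348
v -0.732 0.278 -0.273
v -0.137 0.622 -1.255
v -0.482 0.578 -0.18
v -0.105 1.022 -1.229
v -0.449 0.978 -0.154
v 2.773 1.547 -0.581
v 3.177 2.003 -0.582
v 2.207 2.053 0.941
v 2.96 2.115 -0.7
v 2.705 2.114 -0.795
v 2.464 2 -0.847
v 2.284 1.797 -0.846
v 2.201 1.544 -0.792
v 2.231 1.292 -0.697
v 2.368 1.09 -0.579
v 2.586 0.978 -0.461
v 2.84 0.979 -0.366
v 3.082 1.093 -0.314
v 3.262 1.296 -0.315
v 3.345 1.549 -0.369
v 3.315 1.801 -0.464
f 2 1 5
f 2 5 3
f 3 5 6
f 3 6 4
f 5 1 7
f 5 7 6
f 6 7 8
f 6 8 4
f 7 1 9
f 7 9 8
f 8 9 10
f 8 10 4
f 9 1 11
f 9 11 10
f 10 11 12
f 10 12 4
f 11 1 13
f 11 13 12
f 12 13 14
f 12 14 4
f 13 1 15
f 13 15 14
f 14 15 16
f 14 16 4
f 15 1 17
f 15 17 16
f 16 17 18
f 16 18 4
f 17 1 19
f 17 19 18
f 18 19 20
f 18 20 4
f 19 1 21
f 19 21 20
f 20 21 22
f 20 22 4
f 21 1 2
f 21 2 22
f 22 2 3
f 22 3 4
f 24 23 26
f 24 26 25
f 26 23 27
f 26 27 25
f 27 23 28
f 27 28 25
f 28 23 29
f 28 29 25
f 29 23 30
f 29 30 25
f 30 23 31
f 30 31 25
f 31 23 32
f 31 32 25
f 32 23 33
f 32 33 25
f 33 23 34
f 33 34 25
f 34 23 35
f 34 35 25
f 35 23 36
f 35 36 25
f 36 23 37
f 36 37 25
f 37 23 38
f 37 38 25
f 38 23 24
f 38 24 25



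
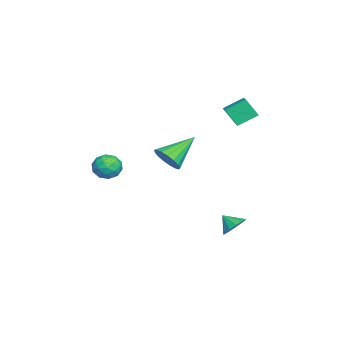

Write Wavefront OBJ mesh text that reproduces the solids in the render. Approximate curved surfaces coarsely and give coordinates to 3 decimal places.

v -1.458 3.426 2.755
v -1.582 2.732 3.8
v -1.896 4.478 3.402
v -2.02 3.784 4.446
v -0.68 3.616 2.974
v -0.804 2.922 4.018
v -1.118 4.668 3.62
v -1.242 3.974 4.665
v 1.654 -2.743 1.455
v 2.336 -2.234 1.483
v 2.164 -3.366 0.337
v 2.846 -2.857 0.365
v 2.732 -3.449 0.966
v 2.416 -3.064 1.657
v 2.084 -2.536 0.163
v 1.768 -2.151 0.854
v 2.602 -2.106 0.684
v 3.002 -2.67 1.181
v 1.498 -2.93 0.639
v 1.898 -3.494 1.136
v 1.95 -2.434 1.568
v 2.55 -3.166 0.252
v 2.483 -3.514 0.606
v 2.884 -3.215 0.622
v 1.997 -2.922 1.67
v 2.398 -2.623 1.686
v 2.631 -3.337 1.382
v 2.102 -2.977 0.134
v 2.503 -2.678 0.15
v 1.616 -2.385 1.198
v 2.017 -2.086 1.214
v 1.869 -2.263 0.438
v 2.507 -2.06 1.114
v 2.807 -2.425 0.457
v 2.359 -2.237 0.338
v 2.174 -2.011 0.745
v 2.743 -2.391 1.406
v 3.043 -2.757 0.749
v 2.975 -3.105 1.102
v 2.79 -2.879 1.509
v 2.899 -2.316 0.937
v 1.457 -2.843 1.071
v 1.757 -3.209 0.414
v 1.71 -2.721 0.311
v 1.525 -2.495 0.718
v 1.693 -3.175 1.363
v 1.993 -3.54 0.706
v 2.326 -3.589 1.075
v 2.141 -3.363 1.482
v 1.601 -3.284 0.883
v 1.402 3.76 -3.499
v 2.041 3.322 -3.654
v 1.078 3.06 -2.861
v 2.149 3.585 -3.311
v 2.02 3.903 -3.028
v 1.694 4.176 -2.894
v 1.276 4.316 -2.952
v 0.898 4.28 -3.184
v 0.679 4.079 -3.515
v 0.69 3.776 -3.842
v 0.927 3.468 -4.059
v 1.315 3.253 -4.099
v 1.73 3.199 -3.948
v 1.754 0.247 1.402
v 2.423 0.364 2.008
v 0.506 1.513 2.538
v 2.486 0.684 1.72
v 2.382 0.904 1.359
v 2.133 0.974 1.008
v 1.798 0.877 0.747
v 1.453 0.635 0.637
v 1.176 0.305 0.702
v 1.033 -0.039 0.927
v 1.054 -0.317 1.261
v 1.236 -0.466 1.628
v 1.537 -0.452 1.943
v 1.887 -0.278 2.134
v 2.207 0.016 2.157
f 2 4 1
f 5 2 1
f 1 4 3
f 3 5 1
f 2 8 4
f 6 2 5
f 6 8 2
f 4 8 3
f 7 5 3
f 3 8 7
f 7 6 5
f 8 6 7
f 9 46 25
f 46 20 49
f 25 49 14
f 46 49 25
f 9 25 21
f 25 14 26
f 21 26 10
f 25 26 21
f 9 21 30
f 21 10 31
f 30 31 16
f 21 31 30
f 9 30 42
f 30 16 45
f 42 45 19
f 30 45 42
f 9 42 46
f 42 19 50
f 46 50 20
f 42 50 46
f 10 26 37
f 26 14 40
f 37 40 18
f 26 40 37
f 14 49 27
f 49 20 48
f 27 48 13
f 49 48 27
f 20 50 47
f 50 19 43
f 47 43 11
f 50 43 47
f 19 45 44
f 45 16 32
f 44 32 15
f 45 32 44
f 16 31 36
f 31 10 33
f 36 33 17
f 31 33 36
f 12 38 24
f 38 18 39
f 24 39 13
f 38 39 24
f 12 24 22
f 24 13 23
f 22 23 11
f 24 23 22
f 12 22 29
f 22 11 28
f 29 28 15
f 22 28 29
f 12 29 34
f 29 15 35
f 34 35 17
f 29 35 34
f 12 34 38
f 34 17 41
f 38 41 18
f 34 41 38
f 13 39 27
f 39 18 40
f 27 40 14
f 39 40 27
f 11 23 47
f 23 13 48
f 47 48 20
f 23 48 47
f 15 28 44
f 28 11 43
f 44 43 19
f 28 43 44
f 17 35 36
f 35 15 32
f 36 32 16
f 35 32 36
f 18 41 37
f 41 17 33
f 37 33 10
f 41 33 37
f 52 51 54
f 52 54 53
f 54 51 55
f 54 55 53
f 55 51 56
f 55 56 53
f 56 51 57
f 56 57 53
f 57 51 58
f 57 58 53
f 58 51 59
f 58 59 53
f 59 51 60
f 59 60 53
f 60 51 61
f 60 61 53
f 61 51 62
f 61 62 53
f 62 51 63
f 62 63 53
f 63 51 52
f 63 52 53
f 65 64 67
f 65 67 66
f 67 64 68
f 67 68 66
f 68 64 69
f 68 69 66
f 69 64 70
f 69 70 66
f 70 64 71
f 70 71 66
f 71 64 72
f 71 72 66
f 72 64 73
f 72 73 66
f 73 64 74
f 73 74 66
f 74 64 75
f 74 75 66
f 75 64 76
f 75 76 66
f 76 64 77
f 76 77 66
f 77 64 78
f 77 78 66
f 78 64 65
f 78 65 66



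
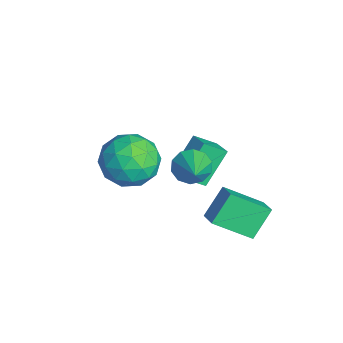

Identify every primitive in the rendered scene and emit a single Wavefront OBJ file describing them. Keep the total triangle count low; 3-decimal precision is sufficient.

v 0.491 -0.939 4.027
v 1.568 -0.663 4.502
v 1.212 -2.637 3.378
v 2.289 -2.361 3.853
v 1.353 -2.606 4.578
v 0.907 -1.556 4.979
v 1.873 -1.744 2.901
v 1.427 -0.694 3.302
v 2.422 -1.16 3.806
v 2.101 -1.693 4.843
v 0.679 -1.607 3.037
v 0.358 -2.14 4.074
v 0.966 -0.652 4.321
v 1.814 -2.648 3.559
v 1.264 -2.792 3.985
v 1.897 -2.63 4.264
v 0.577 -1.177 4.602
v 1.211 -1.014 4.881
v 1.085 -2.157 4.926
v 1.569 -2.286 2.999
v 2.203 -2.123 3.278
v 0.883 -0.67 3.616
v 1.516 -0.508 3.895
v 1.695 -1.143 2.954
v 2.101 -0.782 4.192
v 2.525 -1.78 3.81
v 2.28 -1.417 3.25
v 2.018 -0.8 3.486
v 1.912 -1.095 4.801
v 2.336 -2.093 4.42
v 1.786 -2.237 4.846
v 1.524 -1.62 5.082
v 2.414 -1.387 4.392
v 0.444 -1.207 3.46
v 0.868 -2.205 3.079
v 1.256 -1.68 2.798
v 0.994 -1.063 3.034
v 0.255 -1.52 4.07
v 0.679 -2.518 3.688
v 0.762 -2.5 4.394
v 0.5 -1.883 4.63
v 0.366 -1.913 3.488
v 1.76 0.561 3.407
v 2.145 0.418 2.755
v 3.06 0.379 4.213
v 2.161 0.887 2.835
v 2.024 1.231 3.134
v 1.786 1.32 3.536
v 1.539 1.119 3.89
v 1.376 0.704 4.058
v 1.36 0.236 3.978
v 1.497 -0.109 3.68
v 1.734 -0.197 3.277
v 1.982 0.004 2.924
v -2.478 2.597 0.154
v -2.462 1.646 0.901
v -1.634 2.817 0.416
v -1.618 1.866 1.163
v -1.802 1.574 -1.163
v -1.786 0.623 -0.416
v -0.958 1.794 -0.901
v -0.942 0.843 -0.154
v 1.755 3.329 0.492
v 1.504 1.81 1.589
v 2.524 3.434 0.813
v 2.273 1.915 1.91
v 2.307 2.485 -0.55
v 2.056 0.966 0.547
v 3.076 2.59 -0.229
v 2.825 1.071 0.868
f 1 38 17
f 38 12 41
f 17 41 6
f 38 41 17
f 1 17 13
f 17 6 18
f 13 18 2
f 17 18 13
f 1 13 22
f 13 2 23
f 22 23 8
f 13 23 22
f 1 22 34
f 22 8 37
f 34 37 11
f 22 37 34
f 1 34 38
f 34 11 42
f 38 42 12
f 34 42 38
f 2 18 29
f 18 6 32
f 29 32 10
f 18 32 29
f 6 41 19
f 41 12 40
f 19 40 5
f 41 40 19
f 12 42 39
f 42 11 35
f 39 35 3
f 42 35 39
f 11 37 36
f 37 8 24
f 36 24 7
f 37 24 36
f 8 23 28
f 23 2 25
f 28 25 9
f 23 25 28
f 4 30 16
f 30 10 31
f 16 31 5
f 30 31 16
f 4 16 14
f 16 5 15
f 14 15 3
f 16 15 14
f 4 14 21
f 14 3 20
f 21 20 7
f 14 20 21
f 4 21 26
f 21 7 27
f 26 27 9
f 21 27 26
f 4 26 30
f 26 9 33
f 30 33 10
f 26 33 30
f 5 31 19
f 31 10 32
f 19 32 6
f 31 32 19
f 3 15 39
f 15 5 40
f 39 40 12
f 15 40 39
f 7 20 36
f 20 3 35
f 36 35 11
f 20 35 36
f 9 27 28
f 27 7 24
f 28 24 8
f 27 24 28
f 10 33 29
f 33 9 25
f 29 25 2
f 33 25 29
f 44 43 46
f 44 46 45
f 46 43 47
f 46 47 45
f 47 43 48
f 47 48 45
f 48 43 49
f 48 49 45
f 49 43 50
f 49 50 45
f 50 43 51
f 50 51 45
f 51 43 52
f 51 52 45
f 52 43 53
f 52 53 45
f 53 43 54
f 53 54 45
f 54 43 44
f 54 44 45
f 56 58 55
f 59 56 55
f 55 58 57
f 57 59 55
f 56 62 58
f 60 56 59
f 60 62 56
f 58 62 57
f 61 59 57
f 57 62 61
f 61 60 59
f 62 60 61
f 64 66 63
f 67 64 63
f 63 66 65
f 65 67 63
f 64 70 66
f 68 64 67
f 68 70 64
f 66 70 65
f 69 67 65
f 65 70 69
f 69 68 67
f 70 68 69



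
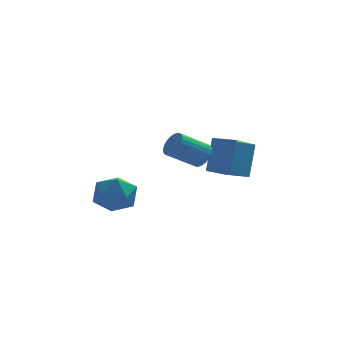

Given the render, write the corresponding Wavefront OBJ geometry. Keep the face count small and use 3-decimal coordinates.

v -0.229 -0.586 0.066
v 0.108 -0.456 0.63
v -1.214 -0.805 1.499
v -1.551 -0.934 0.934
v 0.009 -0.221 0.575
v -1.313 -0.57 1.443
v -0.126 -0.041 0.442
v -1.448 -0.39 1.31
v -0.276 0.056 0.251
v -1.598 -0.293 1.12
v -0.42 0.056 0.033
v -1.742 -0.293 0.902
v -0.534 -0.042 -0.181
v -1.856 -0.391 0.688
v -0.602 -0.223 -0.357
v -1.924 -0.572 0.512
v -0.613 -0.459 -0.469
v -1.935 -0.808 0.4
v -0.566 -0.715 -0.499
v -1.888 -1.064 0.37
v -0.467 -0.95 -0.443
v -1.789 -1.299 0.425
v -0.332 -1.13 -0.31
v -1.654 -1.479 0.558
v -0.182 -1.227 -0.12
v -1.504 -1.576 0.749
v -0.038 -1.227 0.098
v -1.36 -1.576 0.967
v 0.076 -1.129 0.312
v -1.246 -1.478 1.181
v 0.144 -0.948 0.488
v -1.178 -1.297 1.357
v 0.155 -0.712 0.6
v -1.167 -1.061 1.469
v -0.007 0.127 -1.107
v 0.336 0.846 0.585
v 1.037 1.74 -2.003
v 1.379 2.459 -0.311
v 0.981 -0.479 -1.049
v 1.323 0.24 0.643
v 2.024 1.134 -1.945
v 2.367 1.853 -0.253
v -4.42 1.102 -2.589
v -3.335 0.945 -2.726
v -4.605 -0.605 -2.094
v -3.52 -0.762 -2.231
v -3.886 -0.126 -1.406
v -3.772 0.929 -1.712
v -4.168 -0.589 -3.108
v -4.054 0.466 -3.414
v -3.18 -0.1 -3.046
v -3.006 0.186 -1.994
v -4.934 0.154 -2.826
v -4.76 0.44 -1.774
f 2 1 5
f 2 5 3
f 3 5 6
f 3 6 4
f 5 1 7
f 5 7 6
f 6 7 8
f 6 8 4
f 7 1 9
f 7 9 8
f 8 9 10
f 8 10 4
f 9 1 11
f 9 11 10
f 10 11 12
f 10 12 4
f 11 1 13
f 11 13 12
f 12 13 14
f 12 14 4
f 13 1 15
f 13 15 14
f 14 15 16
f 14 16 4
f 15 1 17
f 15 17 16
f 16 17 18
f 16 18 4
f 17 1 19
f 17 19 18
f 18 19 20
f 18 20 4
f 19 1 21
f 19 21 20
f 20 21 22
f 20 22 4
f 21 1 23
f 21 23 22
f 22 23 24
f 22 24 4
f 23 1 25
f 23 25 24
f 24 25 26
f 24 26 4
f 25 1 27
f 25 27 26
f 26 27 28
f 26 28 4
f 27 1 29
f 27 29 28
f 28 29 30
f 28 30 4
f 29 1 31
f 29 31 30
f 30 31 32
f 30 32 4
f 31 1 33
f 31 33 32
f 32 33 34
f 32 34 4
f 33 1 2
f 33 2 34
f 34 2 3
f 34 3 4
f 36 38 35
f 39 36 35
f 35 38 37
f 37 39 35
f 36 42 38
f 40 36 39
f 40 42 36
f 38 42 37
f 41 39 37
f 37 42 41
f 41 40 39
f 42 40 41
f 43 54 48
f 43 48 44
f 43 44 50
f 43 50 53
f 43 53 54
f 44 48 52
f 48 54 47
f 54 53 45
f 53 50 49
f 50 44 51
f 46 52 47
f 46 47 45
f 46 45 49
f 46 49 51
f 46 51 52
f 47 52 48
f 45 47 54
f 49 45 53
f 51 49 50
f 52 51 44



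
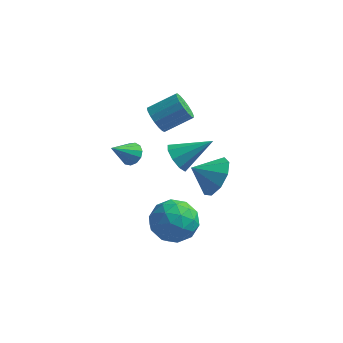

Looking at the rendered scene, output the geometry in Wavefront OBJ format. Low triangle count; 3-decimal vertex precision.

v 3.467 -2.467 1.15
v 3.92 -2.229 1.963
v 2.573 -2.813 1.75
v 3.573 -1.718 1.741
v 3.176 -1.557 1.243
v 2.916 -1.821 0.702
v 2.913 -2.388 0.37
v 3.169 -2.992 0.404
v 3.565 -3.35 0.787
v 3.914 -3.295 1.34
v 4.055 -2.852 1.804
v 0.787 -1.697 3.297
v 1.203 -2.169 3.097
v 2.189 -1.574 3.742
v 1.773 -1.103 3.943
v 1.22 -1.951 2.869
v 2.206 -1.356 3.514
v 1.139 -1.675 2.739
v 2.124 -1.08 3.384
v 0.976 -1.404 2.737
v 1.962 -0.809 3.383
v 0.77 -1.2 2.864
v 1.756 -0.605 3.509
v 0.569 -1.11 3.09
v 1.555 -0.515 3.735
v 0.417 -1.155 3.363
v 1.403 -0.56 4.008
v 0.35 -1.324 3.621
v 1.336 -0.729 4.267
v 0.383 -1.579 3.805
v 1.369 -0.984 4.451
v 0.509 -1.861 3.873
v 1.495 -1.266 4.518
v 0.698 -2.105 3.809
v 1.684 -1.51 4.454
v 0.908 -2.256 3.628
v 1.894 -1.661 4.273
v 1.09 -2.279 3.37
v 2.076 -1.684 4.016
v 1.407 -0.923 0.433
v 1.872 -1.343 0.057
v 2.693 -0.317 1.347
v 1.823 -0.899 -0.167
v 1.579 -0.467 -0.111
v 1.255 -0.248 0.2
v 1.002 -0.345 0.619
v 0.939 -0.713 0.952
v 1.095 -1.179 1.041
v 1.397 -1.525 0.846
v 1.704 -1.59 0.457
v 1.251 -3.181 -0.973
v 2.092 -2.727 -0.535
v 2.208 -4.513 -1.425
v 3.049 -4.059 -0.987
v 2.266 -4.412 -0.38
v 1.675 -3.589 -0.101
v 2.625 -3.651 -1.859
v 2.034 -2.828 -1.58
v 2.941 -3.017 -1.082
v 2.719 -3.487 -0.168
v 1.581 -3.753 -1.792
v 1.359 -4.223 -0.878
v 1.588 -2.837 -0.714
v 2.712 -4.403 -1.246
v 2.252 -4.611 -0.889
v 2.746 -4.343 -0.632
v 1.342 -3.344 -0.459
v 1.836 -3.076 -0.201
v 1.939 -4.067 -0.111
v 2.464 -4.164 -1.759
v 2.958 -3.896 -1.501
v 1.554 -2.897 -1.328
v 2.048 -2.629 -1.071
v 2.361 -3.173 -1.849
v 2.581 -2.74 -0.778
v 3.143 -3.523 -1.044
v 2.894 -3.284 -1.557
v 2.547 -2.8 -1.393
v 2.45 -3.017 -0.241
v 3.013 -3.8 -0.507
v 2.553 -4.007 -0.151
v 2.205 -3.523 0.014
v 2.949 -3.187 -0.563
v 1.287 -3.44 -1.453
v 1.85 -4.223 -1.719
v 2.095 -3.717 -1.974
v 1.747 -3.233 -1.809
v 1.157 -3.717 -0.916
v 1.719 -4.5 -1.182
v 1.753 -4.44 -0.567
v 1.406 -3.956 -0.403
v 1.351 -4.053 -1.397
v 0.189 -2.902 2.017
v 0.663 -3.135 2.129
v -0.369 -3.638 2.843
v 0.636 -2.9 2.32
v 0.467 -2.665 2.415
v 0.209 -2.506 2.383
v -0.054 -2.472 2.235
v -0.241 -2.575 2.018
v -0.29 -2.781 1.8
v -0.188 -3.026 1.651
v 0.034 -3.231 1.618
v 0.306 -3.332 1.712
v 0.54 -3.296 1.902
f 2 1 4
f 2 4 3
f 4 1 5
f 4 5 3
f 5 1 6
f 5 6 3
f 6 1 7
f 6 7 3
f 7 1 8
f 7 8 3
f 8 1 9
f 8 9 3
f 9 1 10
f 9 10 3
f 10 1 11
f 10 11 3
f 11 1 2
f 11 2 3
f 13 12 16
f 13 16 14
f 14 16 17
f 14 17 15
f 16 12 18
f 16 18 17
f 17 18 19
f 17 19 15
f 18 12 20
f 18 20 19
f 19 20 21
f 19 21 15
f 20 12 22
f 20 22 21
f 21 22 23
f 21 23 15
f 22 12 24
f 22 24 23
f 23 24 25
f 23 25 15
f 24 12 26
f 24 26 25
f 25 26 27
f 25 27 15
f 26 12 28
f 26 28 27
f 27 28 29
f 27 29 15
f 28 12 30
f 28 30 29
f 29 30 31
f 29 31 15
f 30 12 32
f 30 32 31
f 31 32 33
f 31 33 15
f 32 12 34
f 32 34 33
f 33 34 35
f 33 35 15
f 34 12 36
f 34 36 35
f 35 36 37
f 35 37 15
f 36 12 38
f 36 38 37
f 37 38 39
f 37 39 15
f 38 12 13
f 38 13 39
f 39 13 14
f 39 14 15
f 41 40 43
f 41 43 42
f 43 40 44
f 43 44 42
f 44 40 45
f 44 45 42
f 45 40 46
f 45 46 42
f 46 40 47
f 46 47 42
f 47 40 48
f 47 48 42
f 48 40 49
f 48 49 42
f 49 40 50
f 49 50 42
f 50 40 41
f 50 41 42
f 51 88 67
f 88 62 91
f 67 91 56
f 88 91 67
f 51 67 63
f 67 56 68
f 63 68 52
f 67 68 63
f 51 63 72
f 63 52 73
f 72 73 58
f 63 73 72
f 51 72 84
f 72 58 87
f 84 87 61
f 72 87 84
f 51 84 88
f 84 61 92
f 88 92 62
f 84 92 88
f 52 68 79
f 68 56 82
f 79 82 60
f 68 82 79
f 56 91 69
f 91 62 90
f 69 90 55
f 91 90 69
f 62 92 89
f 92 61 85
f 89 85 53
f 92 85 89
f 61 87 86
f 87 58 74
f 86 74 57
f 87 74 86
f 58 73 78
f 73 52 75
f 78 75 59
f 73 75 78
f 54 80 66
f 80 60 81
f 66 81 55
f 80 81 66
f 54 66 64
f 66 55 65
f 64 65 53
f 66 65 64
f 54 64 71
f 64 53 70
f 71 70 57
f 64 70 71
f 54 71 76
f 71 57 77
f 76 77 59
f 71 77 76
f 54 76 80
f 76 59 83
f 80 83 60
f 76 83 80
f 55 81 69
f 81 60 82
f 69 82 56
f 81 82 69
f 53 65 89
f 65 55 90
f 89 90 62
f 65 90 89
f 57 70 86
f 70 53 85
f 86 85 61
f 70 85 86
f 59 77 78
f 77 57 74
f 78 74 58
f 77 74 78
f 60 83 79
f 83 59 75
f 79 75 52
f 83 75 79
f 94 93 96
f 94 96 95
f 96 93 97
f 96 97 95
f 97 93 98
f 97 98 95
f 98 93 99
f 98 99 95
f 99 93 100
f 99 100 95
f 100 93 101
f 100 101 95
f 101 93 102
f 101 102 95
f 102 93 103
f 102 103 95
f 103 93 104
f 103 104 95
f 104 93 105
f 104 105 95
f 105 93 94
f 105 94 95



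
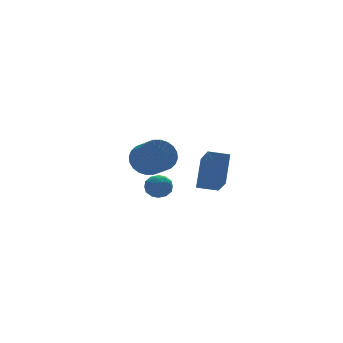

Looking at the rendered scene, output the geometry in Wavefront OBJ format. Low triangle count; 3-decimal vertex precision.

v -3.289 0.088 0.766
v -3.005 -0.239 0.12
v -3.895 -0.981 1.04
v -3.611 -1.308 0.394
v -3.135 -1.142 0.987
v -2.761 -0.481 0.818
v -4.139 -0.739 0.342
v -3.765 -0.078 0.173
v -3.53 -0.75 -0.142
v -2.91 -0.999 0.256
v -3.99 -0.221 0.904
v -3.37 -0.47 1.302
v -3.094 0.018 0.419
v -3.806 -1.238 0.741
v -3.527 -1.141 1.09
v -3.36 -1.333 0.71
v -2.951 -0.124 0.829
v -2.784 -0.316 0.449
v -2.86 -0.847 0.959
v -4.116 -0.904 0.711
v -3.949 -1.096 0.331
v -3.54 0.113 0.45
v -3.373 -0.079 0.07
v -4.04 -0.373 0.201
v -3.236 -0.474 -0.115
v -3.592 -1.102 0.046
v -3.902 -0.768 0.016
v -3.682 -0.379 -0.084
v -2.871 -0.62 0.119
v -3.227 -1.249 0.28
v -2.948 -1.151 0.629
v -2.728 -0.763 0.529
v -3.18 -0.921 -0.035
v -3.673 0.029 0.88
v -4.029 -0.6 1.041
v -4.172 -0.457 0.631
v -3.952 -0.069 0.531
v -3.308 -0.118 1.114
v -3.664 -0.746 1.275
v -3.218 -0.841 1.244
v -2.998 -0.452 1.144
v -3.72 -0.299 1.195
v -2.235 2.915 1.082
v -1.777 2.431 0.232
v -1.807 1.181 0.928
v -2.265 1.665 1.778
v -1.438 2.546 0.454
v -1.468 1.297 1.149
v -1.22 2.717 0.771
v -1.25 1.468 1.467
v -1.157 2.919 1.136
v -1.186 1.67 1.831
v -1.257 3.12 1.492
v -1.287 1.87 2.188
v -1.507 3.289 1.786
v -1.537 2.04 2.482
v -1.868 3.402 1.973
v -1.897 2.153 2.669
v -2.284 3.44 2.025
v -2.314 2.191 2.72
v -2.693 3.399 1.932
v -2.723 2.149 2.628
v -3.032 3.283 1.711
v -3.062 2.034 2.406
v -3.25 3.112 1.393
v -3.28 1.863 2.089
v -3.314 2.91 1.029
v -3.343 1.661 1.724
v -3.213 2.71 0.672
v -3.243 1.46 1.368
v -2.963 2.54 0.378
v -2.993 1.291 1.074
v -2.603 2.427 0.191
v -2.632 1.178 0.887
v -2.186 2.389 0.14
v -2.216 1.14 0.835
v -3.071 -4.528 2.286
v -2.321 -3.634 3.797
v -2.658 -3.092 1.23
v -1.907 -2.197 2.741
v -2.073 -4.983 2.059
v -1.322 -4.088 3.57
v -1.659 -3.546 1.003
v -0.909 -2.652 2.514
f 1 38 17
f 38 12 41
f 17 41 6
f 38 41 17
f 1 17 13
f 17 6 18
f 13 18 2
f 17 18 13
f 1 13 22
f 13 2 23
f 22 23 8
f 13 23 22
f 1 22 34
f 22 8 37
f 34 37 11
f 22 37 34
f 1 34 38
f 34 11 42
f 38 42 12
f 34 42 38
f 2 18 29
f 18 6 32
f 29 32 10
f 18 32 29
f 6 41 19
f 41 12 40
f 19 40 5
f 41 40 19
f 12 42 39
f 42 11 35
f 39 35 3
f 42 35 39
f 11 37 36
f 37 8 24
f 36 24 7
f 37 24 36
f 8 23 28
f 23 2 25
f 28 25 9
f 23 25 28
f 4 30 16
f 30 10 31
f 16 31 5
f 30 31 16
f 4 16 14
f 16 5 15
f 14 15 3
f 16 15 14
f 4 14 21
f 14 3 20
f 21 20 7
f 14 20 21
f 4 21 26
f 21 7 27
f 26 27 9
f 21 27 26
f 4 26 30
f 26 9 33
f 30 33 10
f 26 33 30
f 5 31 19
f 31 10 32
f 19 32 6
f 31 32 19
f 3 15 39
f 15 5 40
f 39 40 12
f 15 40 39
f 7 20 36
f 20 3 35
f 36 35 11
f 20 35 36
f 9 27 28
f 27 7 24
f 28 24 8
f 27 24 28
f 10 33 29
f 33 9 25
f 29 25 2
f 33 25 29
f 44 43 47
f 44 47 45
f 45 47 48
f 45 48 46
f 47 43 49
f 47 49 48
f 48 49 50
f 48 50 46
f 49 43 51
f 49 51 50
f 50 51 52
f 50 52 46
f 51 43 53
f 51 53 52
f 52 53 54
f 52 54 46
f 53 43 55
f 53 55 54
f 54 55 56
f 54 56 46
f 55 43 57
f 55 57 56
f 56 57 58
f 56 58 46
f 57 43 59
f 57 59 58
f 58 59 60
f 58 60 46
f 59 43 61
f 59 61 60
f 60 61 62
f 60 62 46
f 61 43 63
f 61 63 62
f 62 63 64
f 62 64 46
f 63 43 65
f 63 65 64
f 64 65 66
f 64 66 46
f 65 43 67
f 65 67 66
f 66 67 68
f 66 68 46
f 67 43 69
f 67 69 68
f 68 69 70
f 68 70 46
f 69 43 71
f 69 71 70
f 70 71 72
f 70 72 46
f 71 43 73
f 71 73 72
f 72 73 74
f 72 74 46
f 73 43 75
f 73 75 74
f 74 75 76
f 74 76 46
f 75 43 44
f 75 44 76
f 76 44 45
f 76 45 46
f 78 80 77
f 81 78 77
f 77 80 79
f 79 81 77
f 78 84 80
f 82 78 81
f 82 84 78
f 80 84 79
f 83 81 79
f 79 84 83
f 83 82 81
f 84 82 83

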